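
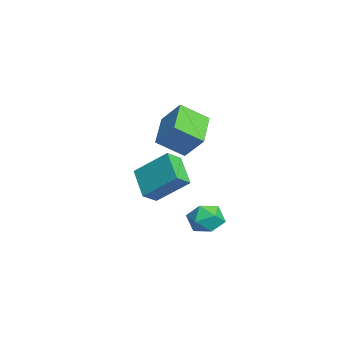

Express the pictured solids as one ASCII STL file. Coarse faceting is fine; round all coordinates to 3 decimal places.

solid 
facet normal -0.902 0.214 0.374
outer loop
vertex -2.829 2.116 3.003
vertex -2.891 3.478 2.073
vertex -3.499 1.301 1.853
endloop
endfacet
facet normal 0.037 -0.825 0.563
outer loop
vertex -1.649 0.862 1.087
vertex -2.829 2.116 3.003
vertex -3.499 1.301 1.853
endloop
endfacet
facet normal -0.902 0.214 0.374
outer loop
vertex -3.499 1.301 1.853
vertex -2.891 3.478 2.073
vertex -3.561 2.663 0.923
endloop
endfacet
facet normal -0.429 -0.523 -0.737
outer loop
vertex -3.561 2.663 0.923
vertex -1.649 0.862 1.087
vertex -3.499 1.301 1.853
endloop
endfacet
facet normal 0.429 0.523 0.737
outer loop
vertex -2.829 2.116 3.003
vertex -1.041 3.039 1.307
vertex -2.891 3.478 2.073
endloop
endfacet
facet normal 0.037 -0.825 0.563
outer loop
vertex -0.979 1.677 2.237
vertex -2.829 2.116 3.003
vertex -1.649 0.862 1.087
endloop
endfacet
facet normal 0.429 0.523 0.737
outer loop
vertex -0.979 1.677 2.237
vertex -1.041 3.039 1.307
vertex -2.829 2.116 3.003
endloop
endfacet
facet normal -0.037 0.825 -0.563
outer loop
vertex -2.891 3.478 2.073
vertex -1.041 3.039 1.307
vertex -3.561 2.663 0.923
endloop
endfacet
facet normal -0.429 -0.523 -0.737
outer loop
vertex -1.711 2.224 0.157
vertex -1.649 0.862 1.087
vertex -3.561 2.663 0.923
endloop
endfacet
facet normal -0.037 0.825 -0.563
outer loop
vertex -3.561 2.663 0.923
vertex -1.041 3.039 1.307
vertex -1.711 2.224 0.157
endloop
endfacet
facet normal 0.902 -0.214 -0.374
outer loop
vertex -1.711 2.224 0.157
vertex -0.979 1.677 2.237
vertex -1.649 0.862 1.087
endloop
endfacet
facet normal 0.902 -0.214 -0.374
outer loop
vertex -1.041 3.039 1.307
vertex -0.979 1.677 2.237
vertex -1.711 2.224 0.157
endloop
endfacet
facet normal -0.998 0.016 -0.064
outer loop
vertex 2.547 3.227 -1.828
vertex 2.553 2.357 -2.143
vertex 2.497 2.52 -1.233
endloop
endfacet
facet normal -0.769 0.442 0.461
outer loop
vertex 2.547 3.227 -1.828
vertex 2.497 2.52 -1.233
vertex 3.032 3.25 -1.041
endloop
endfacet
facet normal -0.330 0.927 0.177
outer loop
vertex 2.547 3.227 -1.828
vertex 3.032 3.25 -1.041
vertex 3.418 3.538 -1.831
endloop
endfacet
facet normal -0.288 0.801 -0.524
outer loop
vertex 2.547 3.227 -1.828
vertex 3.418 3.538 -1.831
vertex 3.122 2.986 -2.512
endloop
endfacet
facet normal -0.700 0.239 -0.673
outer loop
vertex 2.547 3.227 -1.828
vertex 3.122 2.986 -2.512
vertex 2.553 2.357 -2.143
endloop
endfacet
facet normal -0.392 0.046 0.919
outer loop
vertex 3.032 3.25 -1.041
vertex 2.497 2.52 -1.233
vertex 3.338 2.394 -0.868
endloop
endfacet
facet normal -0.762 -0.644 0.069
outer loop
vertex 2.497 2.52 -1.233
vertex 2.553 2.357 -2.143
vertex 3.042 1.842 -1.549
endloop
endfacet
facet normal -0.279 -0.285 -0.917
outer loop
vertex 2.553 2.357 -2.143
vertex 3.122 2.986 -2.512
vertex 3.428 2.13 -2.339
endloop
endfacet
facet normal 0.387 0.627 -0.676
outer loop
vertex 3.122 2.986 -2.512
vertex 3.418 3.538 -1.831
vertex 3.963 2.86 -2.147
endloop
endfacet
facet normal 0.318 0.830 0.458
outer loop
vertex 3.418 3.538 -1.831
vertex 3.032 3.25 -1.041
vertex 3.907 3.023 -1.237
endloop
endfacet
facet normal 0.288 -0.801 0.524
outer loop
vertex 3.913 2.153 -1.552
vertex 3.338 2.394 -0.868
vertex 3.042 1.842 -1.549
endloop
endfacet
facet normal 0.330 -0.927 -0.177
outer loop
vertex 3.913 2.153 -1.552
vertex 3.042 1.842 -1.549
vertex 3.428 2.13 -2.339
endloop
endfacet
facet normal 0.769 -0.442 -0.461
outer loop
vertex 3.913 2.153 -1.552
vertex 3.428 2.13 -2.339
vertex 3.963 2.86 -2.147
endloop
endfacet
facet normal 0.998 -0.016 0.064
outer loop
vertex 3.913 2.153 -1.552
vertex 3.963 2.86 -2.147
vertex 3.907 3.023 -1.237
endloop
endfacet
facet normal 0.700 -0.239 0.673
outer loop
vertex 3.913 2.153 -1.552
vertex 3.907 3.023 -1.237
vertex 3.338 2.394 -0.868
endloop
endfacet
facet normal -0.387 -0.627 0.676
outer loop
vertex 3.042 1.842 -1.549
vertex 3.338 2.394 -0.868
vertex 2.497 2.52 -1.233
endloop
endfacet
facet normal -0.318 -0.830 -0.458
outer loop
vertex 3.428 2.13 -2.339
vertex 3.042 1.842 -1.549
vertex 2.553 2.357 -2.143
endloop
endfacet
facet normal 0.392 -0.046 -0.919
outer loop
vertex 3.963 2.86 -2.147
vertex 3.428 2.13 -2.339
vertex 3.122 2.986 -2.512
endloop
endfacet
facet normal 0.762 0.644 -0.069
outer loop
vertex 3.907 3.023 -1.237
vertex 3.963 2.86 -2.147
vertex 3.418 3.538 -1.831
endloop
endfacet
facet normal 0.279 0.285 0.917
outer loop
vertex 3.338 2.394 -0.868
vertex 3.907 3.023 -1.237
vertex 3.032 3.25 -1.041
endloop
endfacet
facet normal -0.501 0.674 -0.542
outer loop
vertex 0.002 1.889 0.712
vertex 1.444 2.185 -0.252
vertex -0.565 0.422 -0.588
endloop
endfacet
facet normal -0.819 -0.169 0.548
outer loop
vertex -0.084 -0.225 -0.068
vertex 0.002 1.889 0.712
vertex -0.565 0.422 -0.588
endloop
endfacet
facet normal -0.501 0.675 -0.542
outer loop
vertex -0.565 0.422 -0.588
vertex 1.444 2.185 -0.252
vertex 0.877 0.719 -1.552
endloop
endfacet
facet normal -0.278 -0.719 -0.637
outer loop
vertex 0.877 0.719 -1.552
vertex -0.084 -0.225 -0.068
vertex -0.565 0.422 -0.588
endloop
endfacet
facet normal 0.278 0.719 0.637
outer loop
vertex 0.002 1.889 0.712
vertex 1.925 1.538 0.268
vertex 1.444 2.185 -0.252
endloop
endfacet
facet normal -0.819 -0.169 0.548
outer loop
vertex 0.483 1.241 1.232
vertex 0.002 1.889 0.712
vertex -0.084 -0.225 -0.068
endloop
endfacet
facet normal 0.278 0.718 0.638
outer loop
vertex 0.483 1.241 1.232
vertex 1.925 1.538 0.268
vertex 0.002 1.889 0.712
endloop
endfacet
facet normal 0.819 0.169 -0.548
outer loop
vertex 1.444 2.185 -0.252
vertex 1.925 1.538 0.268
vertex 0.877 0.719 -1.552
endloop
endfacet
facet normal -0.279 -0.718 -0.637
outer loop
vertex 1.358 0.071 -1.032
vertex -0.084 -0.225 -0.068
vertex 0.877 0.719 -1.552
endloop
endfacet
facet normal 0.819 0.169 -0.548
outer loop
vertex 0.877 0.719 -1.552
vertex 1.925 1.538 0.268
vertex 1.358 0.071 -1.032
endloop
endfacet
facet normal 0.501 -0.675 0.542
outer loop
vertex 1.358 0.071 -1.032
vertex 0.483 1.241 1.232
vertex -0.084 -0.225 -0.068
endloop
endfacet
facet normal 0.501 -0.674 0.542
outer loop
vertex 1.925 1.538 0.268
vertex 0.483 1.241 1.232
vertex 1.358 0.071 -1.032
endloop
endfacet

endsolid


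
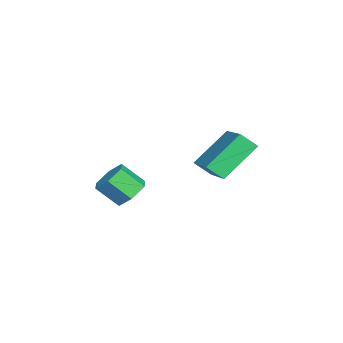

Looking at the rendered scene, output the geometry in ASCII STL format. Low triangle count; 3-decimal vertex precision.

solid 
facet normal -0.501 0.557 0.663
outer loop
vertex -4.911 2.088 3.065
vertex -3.033 2.83 3.862
vertex -4.929 2.717 2.523
endloop
endfacet
facet normal -0.865 -0.341 -0.367
outer loop
vertex -3.987 1.67 1.278
vertex -4.911 2.088 3.065
vertex -4.929 2.717 2.523
endloop
endfacet
facet normal -0.501 0.556 0.663
outer loop
vertex -4.929 2.717 2.523
vertex -3.033 2.83 3.862
vertex -3.052 3.459 3.32
endloop
endfacet
facet normal -0.022 0.757 -0.653
outer loop
vertex -3.052 3.459 3.32
vertex -3.987 1.67 1.278
vertex -4.929 2.717 2.523
endloop
endfacet
facet normal 0.022 -0.757 0.653
outer loop
vertex -4.911 2.088 3.065
vertex -2.091 1.783 2.617
vertex -3.033 2.83 3.862
endloop
endfacet
facet normal -0.865 -0.342 -0.367
outer loop
vertex -3.968 1.041 1.82
vertex -4.911 2.088 3.065
vertex -3.987 1.67 1.278
endloop
endfacet
facet normal 0.022 -0.757 0.653
outer loop
vertex -3.968 1.041 1.82
vertex -2.091 1.783 2.617
vertex -4.911 2.088 3.065
endloop
endfacet
facet normal 0.865 0.342 0.367
outer loop
vertex -3.033 2.83 3.862
vertex -2.091 1.783 2.617
vertex -3.052 3.459 3.32
endloop
endfacet
facet normal -0.022 0.757 -0.653
outer loop
vertex -2.109 2.412 2.075
vertex -3.987 1.67 1.278
vertex -3.052 3.459 3.32
endloop
endfacet
facet normal 0.865 0.342 0.368
outer loop
vertex -3.052 3.459 3.32
vertex -2.091 1.783 2.617
vertex -2.109 2.412 2.075
endloop
endfacet
facet normal 0.501 -0.556 -0.663
outer loop
vertex -2.109 2.412 2.075
vertex -3.968 1.041 1.82
vertex -3.987 1.67 1.278
endloop
endfacet
facet normal 0.501 -0.557 -0.663
outer loop
vertex -2.091 1.783 2.617
vertex -3.968 1.041 1.82
vertex -2.109 2.412 2.075
endloop
endfacet
facet normal -0.013 0.720 -0.694
outer loop
vertex -3.089 -1.506 -0.154
vertex -3.608 -1.135 0.241
vertex -2.879 -1.004 0.363
endloop
endfacet
facet normal 0.960 -0.185 -0.211
outer loop
vertex -3.089 -1.506 -0.154
vertex -2.879 -1.004 0.363
vertex -3.073 -2.356 0.665
endloop
endfacet
facet normal 0.960 -0.185 -0.209
outer loop
vertex -3.073 -2.356 0.665
vertex -2.879 -1.004 0.363
vertex -2.864 -1.854 1.182
endloop
endfacet
facet normal 0.012 -0.720 0.694
outer loop
vertex -3.073 -2.356 0.665
vertex -2.864 -1.854 1.182
vertex -3.592 -1.985 1.059
endloop
endfacet
facet normal -0.013 0.720 -0.694
outer loop
vertex -2.879 -1.004 0.363
vertex -3.608 -1.135 0.241
vertex -3.399 -0.633 0.758
endloop
endfacet
facet normal 0.721 0.487 0.492
outer loop
vertex -2.879 -1.004 0.363
vertex -3.399 -0.633 0.758
vertex -2.864 -1.854 1.182
endloop
endfacet
facet normal 0.722 0.487 0.492
outer loop
vertex -2.864 -1.854 1.182
vertex -3.399 -0.633 0.758
vertex -3.383 -1.483 1.576
endloop
endfacet
facet normal 0.012 -0.720 0.694
outer loop
vertex -2.864 -1.854 1.182
vertex -3.383 -1.483 1.576
vertex -3.592 -1.985 1.059
endloop
endfacet
facet normal -0.012 0.720 -0.694
outer loop
vertex -3.399 -0.633 0.758
vertex -3.608 -1.135 0.241
vertex -4.127 -0.764 0.635
endloop
endfacet
facet normal -0.239 0.671 0.702
outer loop
vertex -3.399 -0.633 0.758
vertex -4.127 -0.764 0.635
vertex -3.383 -1.483 1.576
endloop
endfacet
facet normal -0.238 0.672 0.702
outer loop
vertex -3.383 -1.483 1.576
vertex -4.127 -0.764 0.635
vertex -4.111 -1.614 1.454
endloop
endfacet
facet normal 0.013 -0.720 0.694
outer loop
vertex -3.383 -1.483 1.576
vertex -4.111 -1.614 1.454
vertex -3.592 -1.985 1.059
endloop
endfacet
facet normal -0.012 0.720 -0.694
outer loop
vertex -4.127 -0.764 0.635
vertex -3.608 -1.135 0.241
vertex -4.336 -1.266 0.118
endloop
endfacet
facet normal -0.960 0.184 0.210
outer loop
vertex -4.127 -0.764 0.635
vertex -4.336 -1.266 0.118
vertex -4.111 -1.614 1.454
endloop
endfacet
facet normal -0.960 0.185 0.210
outer loop
vertex -4.111 -1.614 1.454
vertex -4.336 -1.266 0.118
vertex -4.321 -2.116 0.937
endloop
endfacet
facet normal 0.013 -0.720 0.694
outer loop
vertex -4.111 -1.614 1.454
vertex -4.321 -2.116 0.937
vertex -3.592 -1.985 1.059
endloop
endfacet
facet normal -0.012 0.720 -0.694
outer loop
vertex -4.336 -1.266 0.118
vertex -3.608 -1.135 0.241
vertex -3.817 -1.637 -0.276
endloop
endfacet
facet normal -0.722 -0.487 -0.492
outer loop
vertex -4.336 -1.266 0.118
vertex -3.817 -1.637 -0.276
vertex -4.321 -2.116 0.937
endloop
endfacet
facet normal -0.721 -0.487 -0.492
outer loop
vertex -4.321 -2.116 0.937
vertex -3.817 -1.637 -0.276
vertex -3.801 -2.487 0.542
endloop
endfacet
facet normal 0.013 -0.720 0.694
outer loop
vertex -4.321 -2.116 0.937
vertex -3.801 -2.487 0.542
vertex -3.592 -1.985 1.059
endloop
endfacet
facet normal -0.013 0.720 -0.694
outer loop
vertex -3.817 -1.637 -0.276
vertex -3.608 -1.135 0.241
vertex -3.089 -1.506 -0.154
endloop
endfacet
facet normal 0.238 -0.671 -0.702
outer loop
vertex -3.817 -1.637 -0.276
vertex -3.089 -1.506 -0.154
vertex -3.801 -2.487 0.542
endloop
endfacet
facet normal 0.239 -0.671 -0.701
outer loop
vertex -3.801 -2.487 0.542
vertex -3.089 -1.506 -0.154
vertex -3.073 -2.356 0.665
endloop
endfacet
facet normal 0.012 -0.720 0.694
outer loop
vertex -3.801 -2.487 0.542
vertex -3.073 -2.356 0.665
vertex -3.592 -1.985 1.059
endloop
endfacet

endsolid


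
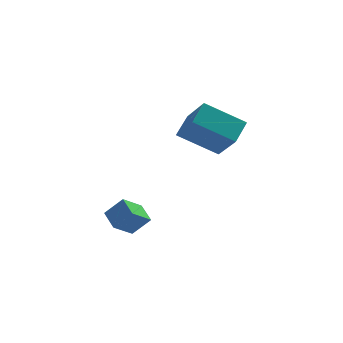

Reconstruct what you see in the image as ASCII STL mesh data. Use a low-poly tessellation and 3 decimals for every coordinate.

solid 
facet normal -0.688 0.003 -0.726
outer loop
vertex -3.315 -4.631 -2.05
vertex -3.826 -3.774 -1.562
vertex -2.619 -3.842 -2.707
endloop
endfacet
facet normal 0.460 -0.772 -0.440
outer loop
vertex -1.814 -3.846 -1.858
vertex -3.315 -4.631 -2.05
vertex -2.619 -3.842 -2.707
endloop
endfacet
facet normal -0.688 0.003 -0.726
outer loop
vertex -2.619 -3.842 -2.707
vertex -3.826 -3.774 -1.562
vertex -3.13 -2.985 -2.219
endloop
endfacet
facet normal 0.561 0.636 -0.529
outer loop
vertex -3.13 -2.985 -2.219
vertex -1.814 -3.846 -1.858
vertex -2.619 -3.842 -2.707
endloop
endfacet
facet normal -0.561 -0.636 0.529
outer loop
vertex -3.315 -4.631 -2.05
vertex -3.021 -3.778 -0.713
vertex -3.826 -3.774 -1.562
endloop
endfacet
facet normal 0.460 -0.772 -0.440
outer loop
vertex -2.51 -4.635 -1.201
vertex -3.315 -4.631 -2.05
vertex -1.814 -3.846 -1.858
endloop
endfacet
facet normal -0.561 -0.636 0.529
outer loop
vertex -2.51 -4.635 -1.201
vertex -3.021 -3.778 -0.713
vertex -3.315 -4.631 -2.05
endloop
endfacet
facet normal -0.460 0.772 0.440
outer loop
vertex -3.826 -3.774 -1.562
vertex -3.021 -3.778 -0.713
vertex -3.13 -2.985 -2.219
endloop
endfacet
facet normal 0.561 0.636 -0.529
outer loop
vertex -2.325 -2.989 -1.37
vertex -1.814 -3.846 -1.858
vertex -3.13 -2.985 -2.219
endloop
endfacet
facet normal -0.460 0.772 0.440
outer loop
vertex -3.13 -2.985 -2.219
vertex -3.021 -3.778 -0.713
vertex -2.325 -2.989 -1.37
endloop
endfacet
facet normal 0.688 -0.003 0.726
outer loop
vertex -2.325 -2.989 -1.37
vertex -2.51 -4.635 -1.201
vertex -1.814 -3.846 -1.858
endloop
endfacet
facet normal 0.688 -0.003 0.726
outer loop
vertex -3.021 -3.778 -0.713
vertex -2.51 -4.635 -1.201
vertex -2.325 -2.989 -1.37
endloop
endfacet
facet normal -0.441 0.640 -0.629
outer loop
vertex -0.941 -1.978 2.511
vertex -0.547 -0.93 3.3
vertex 0.887 -1.821 1.389
endloop
endfacet
facet normal -0.288 -0.765 -0.576
outer loop
vertex 1.707 -3.01 2.56
vertex -0.941 -1.978 2.511
vertex 0.887 -1.821 1.389
endloop
endfacet
facet normal -0.442 0.639 -0.629
outer loop
vertex 0.887 -1.821 1.389
vertex -0.547 -0.93 3.3
vertex 1.281 -0.772 2.178
endloop
endfacet
facet normal 0.850 0.073 -0.521
outer loop
vertex 1.281 -0.772 2.178
vertex 1.707 -3.01 2.56
vertex 0.887 -1.821 1.389
endloop
endfacet
facet normal -0.850 -0.073 0.521
outer loop
vertex -0.941 -1.978 2.511
vertex 0.273 -2.119 4.471
vertex -0.547 -0.93 3.3
endloop
endfacet
facet normal -0.288 -0.765 -0.576
outer loop
vertex -0.121 -3.168 3.682
vertex -0.941 -1.978 2.511
vertex 1.707 -3.01 2.56
endloop
endfacet
facet normal -0.850 -0.073 0.521
outer loop
vertex -0.121 -3.168 3.682
vertex 0.273 -2.119 4.471
vertex -0.941 -1.978 2.511
endloop
endfacet
facet normal 0.287 0.765 0.576
outer loop
vertex -0.547 -0.93 3.3
vertex 0.273 -2.119 4.471
vertex 1.281 -0.772 2.178
endloop
endfacet
facet normal 0.850 0.073 -0.521
outer loop
vertex 2.101 -1.962 3.349
vertex 1.707 -3.01 2.56
vertex 1.281 -0.772 2.178
endloop
endfacet
facet normal 0.288 0.765 0.576
outer loop
vertex 1.281 -0.772 2.178
vertex 0.273 -2.119 4.471
vertex 2.101 -1.962 3.349
endloop
endfacet
facet normal 0.441 -0.640 0.629
outer loop
vertex 2.101 -1.962 3.349
vertex -0.121 -3.168 3.682
vertex 1.707 -3.01 2.56
endloop
endfacet
facet normal 0.441 -0.639 0.630
outer loop
vertex 0.273 -2.119 4.471
vertex -0.121 -3.168 3.682
vertex 2.101 -1.962 3.349
endloop
endfacet

endsolid


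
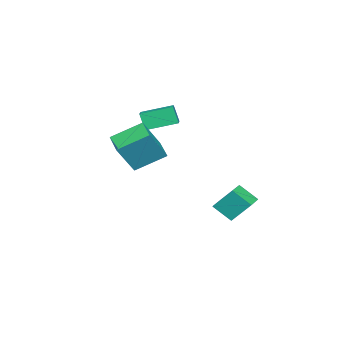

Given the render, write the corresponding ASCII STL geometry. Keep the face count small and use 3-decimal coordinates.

solid 
facet normal -0.880 -0.411 -0.237
outer loop
vertex -4.446 -2.475 1.097
vertex -5.269 -0.977 1.558
vertex -4.341 -2.095 0.049
endloop
endfacet
facet normal 0.465 -0.846 -0.260
outer loop
vertex -2.731 -1.343 0.482
vertex -4.446 -2.475 1.097
vertex -4.341 -2.095 0.049
endloop
endfacet
facet normal -0.880 -0.412 -0.236
outer loop
vertex -4.341 -2.095 0.049
vertex -5.269 -0.977 1.558
vertex -5.165 -0.598 0.509
endloop
endfacet
facet normal 0.093 0.339 -0.936
outer loop
vertex -5.165 -0.598 0.509
vertex -2.731 -1.343 0.482
vertex -4.341 -2.095 0.049
endloop
endfacet
facet normal -0.093 -0.339 0.936
outer loop
vertex -4.446 -2.475 1.097
vertex -3.659 -0.225 1.991
vertex -5.269 -0.977 1.558
endloop
endfacet
facet normal 0.465 -0.846 -0.260
outer loop
vertex -2.835 -1.722 1.531
vertex -4.446 -2.475 1.097
vertex -2.731 -1.343 0.482
endloop
endfacet
facet normal -0.094 -0.339 0.936
outer loop
vertex -2.835 -1.722 1.531
vertex -3.659 -0.225 1.991
vertex -4.446 -2.475 1.097
endloop
endfacet
facet normal -0.465 0.846 0.260
outer loop
vertex -5.269 -0.977 1.558
vertex -3.659 -0.225 1.991
vertex -5.165 -0.598 0.509
endloop
endfacet
facet normal 0.094 0.339 -0.936
outer loop
vertex -3.554 0.155 0.943
vertex -2.731 -1.343 0.482
vertex -5.165 -0.598 0.509
endloop
endfacet
facet normal -0.465 0.846 0.260
outer loop
vertex -5.165 -0.598 0.509
vertex -3.659 -0.225 1.991
vertex -3.554 0.155 0.943
endloop
endfacet
facet normal 0.881 0.411 0.236
outer loop
vertex -3.554 0.155 0.943
vertex -2.835 -1.722 1.531
vertex -2.731 -1.343 0.482
endloop
endfacet
facet normal 0.880 0.411 0.237
outer loop
vertex -3.659 -0.225 1.991
vertex -2.835 -1.722 1.531
vertex -3.554 0.155 0.943
endloop
endfacet
facet normal -0.506 0.243 -0.828
outer loop
vertex 0.177 0.957 0.799
vertex 1.245 1.876 0.416
vertex 1.014 -0.394 -0.109
endloop
endfacet
facet normal -0.732 -0.629 0.262
outer loop
vertex 1.975 -0.856 1.464
vertex 0.177 0.957 0.799
vertex 1.014 -0.394 -0.109
endloop
endfacet
facet normal -0.506 0.243 -0.828
outer loop
vertex 1.014 -0.394 -0.109
vertex 1.245 1.876 0.416
vertex 2.082 0.525 -0.492
endloop
endfacet
facet normal 0.457 -0.738 -0.496
outer loop
vertex 2.082 0.525 -0.492
vertex 1.975 -0.856 1.464
vertex 1.014 -0.394 -0.109
endloop
endfacet
facet normal -0.457 0.738 0.496
outer loop
vertex 0.177 0.957 0.799
vertex 2.206 1.414 1.989
vertex 1.245 1.876 0.416
endloop
endfacet
facet normal -0.732 -0.629 0.262
outer loop
vertex 1.138 0.495 2.372
vertex 0.177 0.957 0.799
vertex 1.975 -0.856 1.464
endloop
endfacet
facet normal -0.457 0.738 0.496
outer loop
vertex 1.138 0.495 2.372
vertex 2.206 1.414 1.989
vertex 0.177 0.957 0.799
endloop
endfacet
facet normal 0.732 0.629 -0.262
outer loop
vertex 1.245 1.876 0.416
vertex 2.206 1.414 1.989
vertex 2.082 0.525 -0.492
endloop
endfacet
facet normal 0.457 -0.738 -0.496
outer loop
vertex 3.043 0.063 1.081
vertex 1.975 -0.856 1.464
vertex 2.082 0.525 -0.492
endloop
endfacet
facet normal 0.732 0.629 -0.262
outer loop
vertex 2.082 0.525 -0.492
vertex 2.206 1.414 1.989
vertex 3.043 0.063 1.081
endloop
endfacet
facet normal 0.506 -0.243 0.828
outer loop
vertex 3.043 0.063 1.081
vertex 1.138 0.495 2.372
vertex 1.975 -0.856 1.464
endloop
endfacet
facet normal 0.506 -0.243 0.828
outer loop
vertex 2.206 1.414 1.989
vertex 1.138 0.495 2.372
vertex 3.043 0.063 1.081
endloop
endfacet
facet normal -0.993 -0.117 -0.019
outer loop
vertex -2.99 2.721 -3.882
vertex -3.132 3.732 -2.689
vertex -3.09 3.711 -4.733
endloop
endfacet
facet normal 0.090 -0.644 -0.760
outer loop
vertex -1.928 3.848 -4.711
vertex -2.99 2.721 -3.882
vertex -3.09 3.711 -4.733
endloop
endfacet
facet normal -0.993 -0.117 -0.019
outer loop
vertex -3.09 3.711 -4.733
vertex -3.132 3.732 -2.689
vertex -3.232 4.722 -3.541
endloop
endfacet
facet normal -0.077 0.756 -0.650
outer loop
vertex -3.232 4.722 -3.541
vertex -1.928 3.848 -4.711
vertex -3.09 3.711 -4.733
endloop
endfacet
facet normal 0.077 -0.756 0.650
outer loop
vertex -2.99 2.721 -3.882
vertex -1.97 3.869 -2.667
vertex -3.132 3.732 -2.689
endloop
endfacet
facet normal 0.091 -0.644 -0.759
outer loop
vertex -1.828 2.858 -3.859
vertex -2.99 2.721 -3.882
vertex -1.928 3.848 -4.711
endloop
endfacet
facet normal 0.076 -0.756 0.650
outer loop
vertex -1.828 2.858 -3.859
vertex -1.97 3.869 -2.667
vertex -2.99 2.721 -3.882
endloop
endfacet
facet normal -0.090 0.644 0.759
outer loop
vertex -3.132 3.732 -2.689
vertex -1.97 3.869 -2.667
vertex -3.232 4.722 -3.541
endloop
endfacet
facet normal -0.076 0.756 -0.650
outer loop
vertex -2.07 4.859 -3.518
vertex -1.928 3.848 -4.711
vertex -3.232 4.722 -3.541
endloop
endfacet
facet normal -0.091 0.644 0.760
outer loop
vertex -3.232 4.722 -3.541
vertex -1.97 3.869 -2.667
vertex -2.07 4.859 -3.518
endloop
endfacet
facet normal 0.993 0.117 0.019
outer loop
vertex -2.07 4.859 -3.518
vertex -1.828 2.858 -3.859
vertex -1.928 3.848 -4.711
endloop
endfacet
facet normal 0.993 0.117 0.019
outer loop
vertex -1.97 3.869 -2.667
vertex -1.828 2.858 -3.859
vertex -2.07 4.859 -3.518
endloop
endfacet

endsolid


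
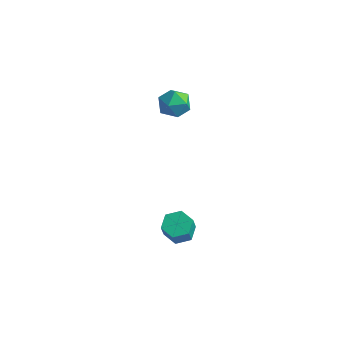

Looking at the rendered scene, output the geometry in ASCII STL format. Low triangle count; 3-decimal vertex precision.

solid 
facet normal -0.742 0.629 -0.231
outer loop
vertex -1.964 1.023 2.784
vertex -2.526 0.37 2.811
vertex -2.36 0.827 3.524
endloop
endfacet
facet normal -0.228 0.965 0.134
outer loop
vertex -1.964 1.023 2.784
vertex -2.36 0.827 3.524
vertex -1.521 1.025 3.524
endloop
endfacet
facet normal 0.382 0.895 -0.231
outer loop
vertex -1.964 1.023 2.784
vertex -1.521 1.025 3.524
vertex -1.169 0.691 2.811
endloop
endfacet
facet normal 0.244 0.517 -0.820
outer loop
vertex -1.964 1.023 2.784
vertex -1.169 0.691 2.811
vertex -1.79 0.286 2.371
endloop
endfacet
facet normal -0.450 0.353 -0.820
outer loop
vertex -1.964 1.023 2.784
vertex -1.79 0.286 2.371
vertex -2.526 0.37 2.811
endloop
endfacet
facet normal -0.149 0.633 0.760
outer loop
vertex -1.521 1.025 3.524
vertex -2.36 0.827 3.524
vertex -1.81 0.374 4.009
endloop
endfacet
facet normal -0.981 0.090 0.171
outer loop
vertex -2.36 0.827 3.524
vertex -2.526 0.37 2.811
vertex -2.431 -0.031 3.569
endloop
endfacet
facet normal -0.509 -0.357 -0.783
outer loop
vertex -2.526 0.37 2.811
vertex -1.79 0.286 2.371
vertex -2.079 -0.365 2.856
endloop
endfacet
facet normal 0.615 -0.092 -0.783
outer loop
vertex -1.79 0.286 2.371
vertex -1.169 0.691 2.811
vertex -1.24 -0.167 2.856
endloop
endfacet
facet normal 0.837 0.520 0.170
outer loop
vertex -1.169 0.691 2.811
vertex -1.521 1.025 3.524
vertex -1.074 0.29 3.569
endloop
endfacet
facet normal -0.244 -0.517 0.820
outer loop
vertex -1.636 -0.363 3.596
vertex -1.81 0.374 4.009
vertex -2.431 -0.031 3.569
endloop
endfacet
facet normal -0.382 -0.895 0.231
outer loop
vertex -1.636 -0.363 3.596
vertex -2.431 -0.031 3.569
vertex -2.079 -0.365 2.856
endloop
endfacet
facet normal 0.228 -0.965 -0.134
outer loop
vertex -1.636 -0.363 3.596
vertex -2.079 -0.365 2.856
vertex -1.24 -0.167 2.856
endloop
endfacet
facet normal 0.742 -0.629 0.231
outer loop
vertex -1.636 -0.363 3.596
vertex -1.24 -0.167 2.856
vertex -1.074 0.29 3.569
endloop
endfacet
facet normal 0.450 -0.353 0.820
outer loop
vertex -1.636 -0.363 3.596
vertex -1.074 0.29 3.569
vertex -1.81 0.374 4.009
endloop
endfacet
facet normal -0.615 0.092 0.783
outer loop
vertex -2.431 -0.031 3.569
vertex -1.81 0.374 4.009
vertex -2.36 0.827 3.524
endloop
endfacet
facet normal -0.837 -0.520 -0.170
outer loop
vertex -2.079 -0.365 2.856
vertex -2.431 -0.031 3.569
vertex -2.526 0.37 2.811
endloop
endfacet
facet normal 0.149 -0.633 -0.760
outer loop
vertex -1.24 -0.167 2.856
vertex -2.079 -0.365 2.856
vertex -1.79 0.286 2.371
endloop
endfacet
facet normal 0.981 -0.090 -0.171
outer loop
vertex -1.074 0.29 3.569
vertex -1.24 -0.167 2.856
vertex -1.169 0.691 2.811
endloop
endfacet
facet normal 0.509 0.357 0.783
outer loop
vertex -1.81 0.374 4.009
vertex -1.074 0.29 3.569
vertex -1.521 1.025 3.524
endloop
endfacet
facet normal -0.168 0.418 -0.893
outer loop
vertex 1.004 -2.203 -3.474
vertex 0.274 -2.101 -3.289
vertex 0.784 -1.561 -3.132
endloop
endfacet
facet normal 0.942 0.334 -0.021
outer loop
vertex 1.004 -2.203 -3.474
vertex 0.784 -1.561 -3.132
vertex 1.196 -2.68 -2.457
endloop
endfacet
facet normal 0.942 0.333 -0.022
outer loop
vertex 1.196 -2.68 -2.457
vertex 0.784 -1.561 -3.132
vertex 0.977 -2.038 -2.115
endloop
endfacet
facet normal 0.170 -0.418 0.893
outer loop
vertex 1.196 -2.68 -2.457
vertex 0.977 -2.038 -2.115
vertex 0.466 -2.579 -2.271
endloop
endfacet
facet normal -0.169 0.419 -0.892
outer loop
vertex 0.784 -1.561 -3.132
vertex 0.274 -2.101 -3.289
vertex 0.054 -1.459 -2.946
endloop
endfacet
facet normal 0.222 0.898 0.379
outer loop
vertex 0.784 -1.561 -3.132
vertex 0.054 -1.459 -2.946
vertex 0.977 -2.038 -2.115
endloop
endfacet
facet normal 0.221 0.898 0.380
outer loop
vertex 0.977 -2.038 -2.115
vertex 0.054 -1.459 -2.946
vertex 0.247 -1.937 -1.929
endloop
endfacet
facet normal 0.170 -0.418 0.893
outer loop
vertex 0.977 -2.038 -2.115
vertex 0.247 -1.937 -1.929
vertex 0.466 -2.579 -2.271
endloop
endfacet
facet normal -0.169 0.419 -0.892
outer loop
vertex 0.054 -1.459 -2.946
vertex 0.274 -2.101 -3.289
vertex -0.456 -2.0 -3.103
endloop
endfacet
facet normal -0.722 0.564 0.402
outer loop
vertex 0.054 -1.459 -2.946
vertex -0.456 -2.0 -3.103
vertex 0.247 -1.937 -1.929
endloop
endfacet
facet normal -0.721 0.565 0.401
outer loop
vertex 0.247 -1.937 -1.929
vertex -0.456 -2.0 -3.103
vertex -0.264 -2.477 -2.086
endloop
endfacet
facet normal 0.168 -0.418 0.893
outer loop
vertex 0.247 -1.937 -1.929
vertex -0.264 -2.477 -2.086
vertex 0.466 -2.579 -2.271
endloop
endfacet
facet normal -0.170 0.418 -0.893
outer loop
vertex -0.456 -2.0 -3.103
vertex 0.274 -2.101 -3.289
vertex -0.237 -2.642 -3.445
endloop
endfacet
facet normal -0.943 -0.333 0.022
outer loop
vertex -0.456 -2.0 -3.103
vertex -0.237 -2.642 -3.445
vertex -0.264 -2.477 -2.086
endloop
endfacet
facet normal -0.942 -0.335 0.022
outer loop
vertex -0.264 -2.477 -2.086
vertex -0.237 -2.642 -3.445
vertex -0.044 -3.119 -2.428
endloop
endfacet
facet normal 0.168 -0.418 0.893
outer loop
vertex -0.264 -2.477 -2.086
vertex -0.044 -3.119 -2.428
vertex 0.466 -2.579 -2.271
endloop
endfacet
facet normal -0.170 0.418 -0.893
outer loop
vertex -0.237 -2.642 -3.445
vertex 0.274 -2.101 -3.289
vertex 0.493 -2.743 -3.631
endloop
endfacet
facet normal -0.221 -0.898 -0.379
outer loop
vertex -0.237 -2.642 -3.445
vertex 0.493 -2.743 -3.631
vertex -0.044 -3.119 -2.428
endloop
endfacet
facet normal -0.222 -0.898 -0.380
outer loop
vertex -0.044 -3.119 -2.428
vertex 0.493 -2.743 -3.631
vertex 0.686 -3.221 -2.614
endloop
endfacet
facet normal 0.169 -0.419 0.892
outer loop
vertex -0.044 -3.119 -2.428
vertex 0.686 -3.221 -2.614
vertex 0.466 -2.579 -2.271
endloop
endfacet
facet normal -0.168 0.418 -0.893
outer loop
vertex 0.493 -2.743 -3.631
vertex 0.274 -2.101 -3.289
vertex 1.004 -2.203 -3.474
endloop
endfacet
facet normal 0.721 -0.565 -0.402
outer loop
vertex 0.493 -2.743 -3.631
vertex 1.004 -2.203 -3.474
vertex 0.686 -3.221 -2.614
endloop
endfacet
facet normal 0.722 -0.564 -0.401
outer loop
vertex 0.686 -3.221 -2.614
vertex 1.004 -2.203 -3.474
vertex 1.196 -2.68 -2.457
endloop
endfacet
facet normal 0.169 -0.419 0.892
outer loop
vertex 0.686 -3.221 -2.614
vertex 1.196 -2.68 -2.457
vertex 0.466 -2.579 -2.271
endloop
endfacet

endsolid


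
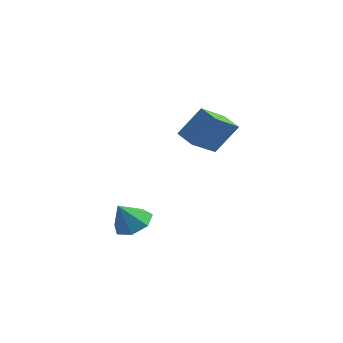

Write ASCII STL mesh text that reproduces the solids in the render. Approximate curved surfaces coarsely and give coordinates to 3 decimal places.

solid 
facet normal 0.207 0.489 -0.847
outer loop
vertex -1.074 -3.109 -2.095
vertex -2.126 -2.913 -2.239
vertex -1.396 -2.315 -1.715
endloop
endfacet
facet normal 0.671 -0.080 0.737
outer loop
vertex -1.074 -3.109 -2.095
vertex -1.396 -2.315 -1.715
vertex -2.454 -3.687 -0.901
endloop
endfacet
facet normal 0.206 0.490 -0.847
outer loop
vertex -1.396 -2.315 -1.715
vertex -2.126 -2.913 -2.239
vertex -2.268 -1.972 -1.729
endloop
endfacet
facet normal 0.150 0.417 0.897
outer loop
vertex -1.396 -2.315 -1.715
vertex -2.268 -1.972 -1.729
vertex -2.454 -3.687 -0.901
endloop
endfacet
facet normal 0.208 0.490 -0.847
outer loop
vertex -2.268 -1.972 -1.729
vertex -2.126 -2.913 -2.239
vertex -3.033 -2.337 -2.128
endloop
endfacet
facet normal -0.568 0.407 0.716
outer loop
vertex -2.268 -1.972 -1.729
vertex -3.033 -2.337 -2.128
vertex -2.454 -3.687 -0.901
endloop
endfacet
facet normal 0.207 0.489 -0.847
outer loop
vertex -3.033 -2.337 -2.128
vertex -2.126 -2.913 -2.239
vertex -3.116 -3.136 -2.61
endloop
endfacet
facet normal -0.938 -0.102 0.331
outer loop
vertex -3.033 -2.337 -2.128
vertex -3.116 -3.136 -2.61
vertex -2.454 -3.687 -0.901
endloop
endfacet
facet normal 0.207 0.489 -0.847
outer loop
vertex -3.116 -3.136 -2.61
vertex -2.126 -2.913 -2.239
vertex -2.453 -3.768 -2.813
endloop
endfacet
facet normal -0.685 -0.728 0.030
outer loop
vertex -3.116 -3.136 -2.61
vertex -2.453 -3.768 -2.813
vertex -2.454 -3.687 -0.901
endloop
endfacet
facet normal 0.207 0.490 -0.847
outer loop
vertex -2.453 -3.768 -2.813
vertex -2.126 -2.913 -2.239
vertex -1.545 -3.755 -2.584
endloop
endfacet
facet normal 0.004 -0.999 0.042
outer loop
vertex -2.453 -3.768 -2.813
vertex -1.545 -3.755 -2.584
vertex -2.454 -3.687 -0.901
endloop
endfacet
facet normal 0.207 0.490 -0.847
outer loop
vertex -1.545 -3.755 -2.584
vertex -2.126 -2.913 -2.239
vertex -1.074 -3.109 -2.095
endloop
endfacet
facet normal 0.606 -0.711 0.356
outer loop
vertex -1.545 -3.755 -2.584
vertex -1.074 -3.109 -2.095
vertex -2.454 -3.687 -0.901
endloop
endfacet
facet normal -0.387 -0.450 -0.805
outer loop
vertex -1.882 1.518 1.633
vertex -3.03 1.852 1.999
vertex -1.709 3.282 0.564
endloop
endfacet
facet normal 0.918 -0.268 -0.293
outer loop
vertex -0.91 4.208 2.221
vertex -1.882 1.518 1.633
vertex -1.709 3.282 0.564
endloop
endfacet
facet normal -0.387 -0.450 -0.805
outer loop
vertex -1.709 3.282 0.564
vertex -3.03 1.852 1.999
vertex -2.857 3.616 0.93
endloop
endfacet
facet normal 0.083 0.852 -0.516
outer loop
vertex -2.857 3.616 0.93
vertex -0.91 4.208 2.221
vertex -1.709 3.282 0.564
endloop
endfacet
facet normal -0.083 -0.852 0.516
outer loop
vertex -1.882 1.518 1.633
vertex -2.231 2.778 3.656
vertex -3.03 1.852 1.999
endloop
endfacet
facet normal 0.918 -0.268 -0.293
outer loop
vertex -1.083 2.444 3.29
vertex -1.882 1.518 1.633
vertex -0.91 4.208 2.221
endloop
endfacet
facet normal -0.083 -0.852 0.516
outer loop
vertex -1.083 2.444 3.29
vertex -2.231 2.778 3.656
vertex -1.882 1.518 1.633
endloop
endfacet
facet normal -0.918 0.268 0.293
outer loop
vertex -3.03 1.852 1.999
vertex -2.231 2.778 3.656
vertex -2.857 3.616 0.93
endloop
endfacet
facet normal 0.083 0.852 -0.516
outer loop
vertex -2.058 4.542 2.587
vertex -0.91 4.208 2.221
vertex -2.857 3.616 0.93
endloop
endfacet
facet normal -0.918 0.268 0.293
outer loop
vertex -2.857 3.616 0.93
vertex -2.231 2.778 3.656
vertex -2.058 4.542 2.587
endloop
endfacet
facet normal 0.387 0.450 0.805
outer loop
vertex -2.058 4.542 2.587
vertex -1.083 2.444 3.29
vertex -0.91 4.208 2.221
endloop
endfacet
facet normal 0.387 0.450 0.805
outer loop
vertex -2.231 2.778 3.656
vertex -1.083 2.444 3.29
vertex -2.058 4.542 2.587
endloop
endfacet

endsolid


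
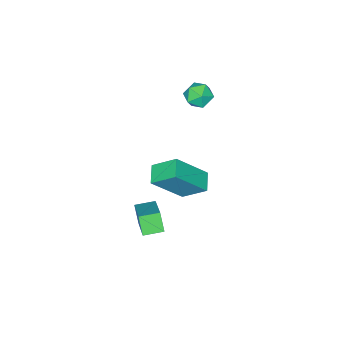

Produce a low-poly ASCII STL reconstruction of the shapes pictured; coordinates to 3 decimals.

solid 
facet normal -0.776 0.483 0.405
outer loop
vertex -1.736 -3.158 2.503
vertex -2.109 -3.701 2.436
vertex -1.76 -3.606 2.991
endloop
endfacet
facet normal -0.159 0.731 0.663
outer loop
vertex -1.736 -3.158 2.503
vertex -1.76 -3.606 2.991
vertex -1.182 -3.328 2.823
endloop
endfacet
facet normal 0.231 0.966 0.113
outer loop
vertex -1.736 -3.158 2.503
vertex -1.182 -3.328 2.823
vertex -1.175 -3.253 2.165
endloop
endfacet
facet normal -0.145 0.863 -0.483
outer loop
vertex -1.736 -3.158 2.503
vertex -1.175 -3.253 2.165
vertex -1.748 -3.483 1.926
endloop
endfacet
facet normal -0.768 0.565 -0.302
outer loop
vertex -1.736 -3.158 2.503
vertex -1.748 -3.483 1.926
vertex -2.109 -3.701 2.436
endloop
endfacet
facet normal 0.191 0.186 0.964
outer loop
vertex -1.182 -3.328 2.823
vertex -1.76 -3.606 2.991
vertex -1.212 -3.977 2.954
endloop
endfacet
facet normal -0.809 -0.217 0.546
outer loop
vertex -1.76 -3.606 2.991
vertex -2.109 -3.701 2.436
vertex -1.785 -4.207 2.715
endloop
endfacet
facet normal -0.796 -0.084 -0.599
outer loop
vertex -2.109 -3.701 2.436
vertex -1.748 -3.483 1.926
vertex -1.778 -4.132 2.057
endloop
endfacet
facet normal 0.211 0.401 -0.892
outer loop
vertex -1.748 -3.483 1.926
vertex -1.175 -3.253 2.165
vertex -1.2 -3.854 1.889
endloop
endfacet
facet normal 0.821 0.566 0.073
outer loop
vertex -1.175 -3.253 2.165
vertex -1.182 -3.328 2.823
vertex -0.851 -3.759 2.444
endloop
endfacet
facet normal 0.145 -0.863 0.483
outer loop
vertex -1.224 -4.302 2.377
vertex -1.212 -3.977 2.954
vertex -1.785 -4.207 2.715
endloop
endfacet
facet normal -0.231 -0.966 -0.113
outer loop
vertex -1.224 -4.302 2.377
vertex -1.785 -4.207 2.715
vertex -1.778 -4.132 2.057
endloop
endfacet
facet normal 0.159 -0.731 -0.663
outer loop
vertex -1.224 -4.302 2.377
vertex -1.778 -4.132 2.057
vertex -1.2 -3.854 1.889
endloop
endfacet
facet normal 0.776 -0.483 -0.405
outer loop
vertex -1.224 -4.302 2.377
vertex -1.2 -3.854 1.889
vertex -0.851 -3.759 2.444
endloop
endfacet
facet normal 0.768 -0.565 0.302
outer loop
vertex -1.224 -4.302 2.377
vertex -0.851 -3.759 2.444
vertex -1.212 -3.977 2.954
endloop
endfacet
facet normal -0.211 -0.401 0.892
outer loop
vertex -1.785 -4.207 2.715
vertex -1.212 -3.977 2.954
vertex -1.76 -3.606 2.991
endloop
endfacet
facet normal -0.821 -0.566 -0.073
outer loop
vertex -1.778 -4.132 2.057
vertex -1.785 -4.207 2.715
vertex -2.109 -3.701 2.436
endloop
endfacet
facet normal -0.191 -0.186 -0.964
outer loop
vertex -1.2 -3.854 1.889
vertex -1.778 -4.132 2.057
vertex -1.748 -3.483 1.926
endloop
endfacet
facet normal 0.809 0.217 -0.546
outer loop
vertex -0.851 -3.759 2.444
vertex -1.2 -3.854 1.889
vertex -1.175 -3.253 2.165
endloop
endfacet
facet normal 0.796 0.084 0.599
outer loop
vertex -1.212 -3.977 2.954
vertex -0.851 -3.759 2.444
vertex -1.182 -3.328 2.823
endloop
endfacet
facet normal -0.772 0.627 0.102
outer loop
vertex 2.449 -2.597 -0.549
vertex 3.45 -1.51 0.35
vertex 2.677 -2.196 -1.287
endloop
endfacet
facet normal -0.578 -0.628 -0.520
outer loop
vertex 3.31 -2.71 -1.37
vertex 2.449 -2.597 -0.549
vertex 2.677 -2.196 -1.287
endloop
endfacet
facet normal -0.772 0.627 0.102
outer loop
vertex 2.677 -2.196 -1.287
vertex 3.45 -1.51 0.35
vertex 3.678 -1.109 -0.387
endloop
endfacet
facet normal 0.263 0.460 -0.848
outer loop
vertex 3.678 -1.109 -0.387
vertex 3.31 -2.71 -1.37
vertex 2.677 -2.196 -1.287
endloop
endfacet
facet normal -0.262 -0.460 0.848
outer loop
vertex 2.449 -2.597 -0.549
vertex 4.083 -2.024 0.267
vertex 3.45 -1.51 0.35
endloop
endfacet
facet normal -0.579 -0.628 -0.521
outer loop
vertex 3.082 -3.111 -0.633
vertex 2.449 -2.597 -0.549
vertex 3.31 -2.71 -1.37
endloop
endfacet
facet normal -0.262 -0.461 0.848
outer loop
vertex 3.082 -3.111 -0.633
vertex 4.083 -2.024 0.267
vertex 2.449 -2.597 -0.549
endloop
endfacet
facet normal 0.578 0.628 0.521
outer loop
vertex 3.45 -1.51 0.35
vertex 4.083 -2.024 0.267
vertex 3.678 -1.109 -0.387
endloop
endfacet
facet normal 0.262 0.461 -0.848
outer loop
vertex 4.311 -1.623 -0.471
vertex 3.31 -2.71 -1.37
vertex 3.678 -1.109 -0.387
endloop
endfacet
facet normal 0.579 0.628 0.520
outer loop
vertex 3.678 -1.109 -0.387
vertex 4.083 -2.024 0.267
vertex 4.311 -1.623 -0.471
endloop
endfacet
facet normal 0.772 -0.627 -0.102
outer loop
vertex 4.311 -1.623 -0.471
vertex 3.082 -3.111 -0.633
vertex 3.31 -2.71 -1.37
endloop
endfacet
facet normal 0.772 -0.627 -0.102
outer loop
vertex 4.083 -2.024 0.267
vertex 3.082 -3.111 -0.633
vertex 4.311 -1.623 -0.471
endloop
endfacet
facet normal -0.590 0.342 -0.732
outer loop
vertex -0.454 -2.394 -0.972
vertex 0.203 -1.886 -1.264
vertex -0.068 -3.321 -1.716
endloop
endfacet
facet normal -0.747 -0.577 0.331
outer loop
vertex 1.057 -3.974 -0.316
vertex -0.454 -2.394 -0.972
vertex -0.068 -3.321 -1.716
endloop
endfacet
facet normal -0.588 0.342 -0.733
outer loop
vertex -0.068 -3.321 -1.716
vertex 0.203 -1.886 -1.264
vertex 0.59 -2.814 -2.007
endloop
endfacet
facet normal 0.309 -0.742 -0.595
outer loop
vertex 0.59 -2.814 -2.007
vertex 1.057 -3.974 -0.316
vertex -0.068 -3.321 -1.716
endloop
endfacet
facet normal -0.309 0.742 0.595
outer loop
vertex -0.454 -2.394 -0.972
vertex 1.328 -2.539 0.136
vertex 0.203 -1.886 -1.264
endloop
endfacet
facet normal -0.747 -0.577 0.331
outer loop
vertex 0.67 -3.046 0.427
vertex -0.454 -2.394 -0.972
vertex 1.057 -3.974 -0.316
endloop
endfacet
facet normal -0.309 0.742 0.594
outer loop
vertex 0.67 -3.046 0.427
vertex 1.328 -2.539 0.136
vertex -0.454 -2.394 -0.972
endloop
endfacet
facet normal 0.747 0.577 -0.331
outer loop
vertex 0.203 -1.886 -1.264
vertex 1.328 -2.539 0.136
vertex 0.59 -2.814 -2.007
endloop
endfacet
facet normal 0.310 -0.742 -0.595
outer loop
vertex 1.714 -3.466 -0.608
vertex 1.057 -3.974 -0.316
vertex 0.59 -2.814 -2.007
endloop
endfacet
facet normal 0.747 0.577 -0.331
outer loop
vertex 0.59 -2.814 -2.007
vertex 1.328 -2.539 0.136
vertex 1.714 -3.466 -0.608
endloop
endfacet
facet normal 0.589 -0.341 0.733
outer loop
vertex 1.714 -3.466 -0.608
vertex 0.67 -3.046 0.427
vertex 1.057 -3.974 -0.316
endloop
endfacet
facet normal 0.588 -0.343 0.732
outer loop
vertex 1.328 -2.539 0.136
vertex 0.67 -3.046 0.427
vertex 1.714 -3.466 -0.608
endloop
endfacet

endsolid


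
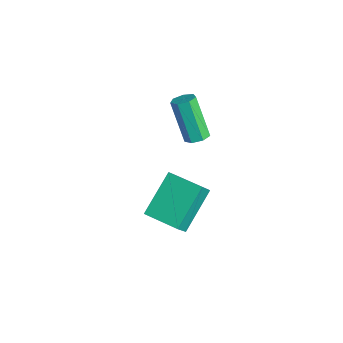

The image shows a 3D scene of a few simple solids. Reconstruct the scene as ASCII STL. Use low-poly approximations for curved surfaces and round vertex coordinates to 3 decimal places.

solid 
facet normal -0.849 -0.524 0.070
outer loop
vertex -2.682 -2.779 -0.457
vertex -3.1 -2.226 -1.388
vertex -1.893 -4.219 -1.667
endloop
endfacet
facet normal 0.360 -0.477 0.802
outer loop
vertex -0.62 -3.434 -1.772
vertex -2.682 -2.779 -0.457
vertex -1.893 -4.219 -1.667
endloop
endfacet
facet normal -0.849 -0.524 0.070
outer loop
vertex -1.893 -4.219 -1.667
vertex -3.1 -2.226 -1.388
vertex -2.311 -3.667 -2.598
endloop
endfacet
facet normal 0.387 -0.707 -0.593
outer loop
vertex -2.311 -3.667 -2.598
vertex -0.62 -3.434 -1.772
vertex -1.893 -4.219 -1.667
endloop
endfacet
facet normal -0.387 0.706 0.593
outer loop
vertex -2.682 -2.779 -0.457
vertex -1.827 -1.441 -1.493
vertex -3.1 -2.226 -1.388
endloop
endfacet
facet normal 0.360 -0.476 0.802
outer loop
vertex -1.409 -1.993 -0.562
vertex -2.682 -2.779 -0.457
vertex -0.62 -3.434 -1.772
endloop
endfacet
facet normal -0.387 0.706 0.593
outer loop
vertex -1.409 -1.993 -0.562
vertex -1.827 -1.441 -1.493
vertex -2.682 -2.779 -0.457
endloop
endfacet
facet normal -0.360 0.476 -0.802
outer loop
vertex -3.1 -2.226 -1.388
vertex -1.827 -1.441 -1.493
vertex -2.311 -3.667 -2.598
endloop
endfacet
facet normal 0.387 -0.706 -0.593
outer loop
vertex -1.038 -2.881 -2.703
vertex -0.62 -3.434 -1.772
vertex -2.311 -3.667 -2.598
endloop
endfacet
facet normal -0.360 0.476 -0.802
outer loop
vertex -2.311 -3.667 -2.598
vertex -1.827 -1.441 -1.493
vertex -1.038 -2.881 -2.703
endloop
endfacet
facet normal 0.849 0.524 -0.070
outer loop
vertex -1.038 -2.881 -2.703
vertex -1.409 -1.993 -0.562
vertex -0.62 -3.434 -1.772
endloop
endfacet
facet normal 0.849 0.524 -0.070
outer loop
vertex -1.827 -1.441 -1.493
vertex -1.409 -1.993 -0.562
vertex -1.038 -2.881 -2.703
endloop
endfacet
facet normal 0.489 0.068 -0.870
outer loop
vertex -1.824 -1.769 1.948
vertex -2.268 -1.776 1.698
vertex -2.009 -1.374 1.875
endloop
endfacet
facet normal 0.766 0.445 0.465
outer loop
vertex -1.824 -1.769 1.948
vertex -2.009 -1.374 1.875
vertex -2.748 -1.896 3.592
endloop
endfacet
facet normal 0.765 0.445 0.465
outer loop
vertex -2.748 -1.896 3.592
vertex -2.009 -1.374 1.875
vertex -2.933 -1.501 3.518
endloop
endfacet
facet normal -0.489 -0.066 0.870
outer loop
vertex -2.748 -1.896 3.592
vertex -2.933 -1.501 3.518
vertex -3.192 -1.904 3.342
endloop
endfacet
facet normal 0.489 0.068 -0.870
outer loop
vertex -2.009 -1.374 1.875
vertex -2.268 -1.776 1.698
vertex -2.39 -1.282 1.668
endloop
endfacet
facet normal 0.149 0.976 0.159
outer loop
vertex -2.009 -1.374 1.875
vertex -2.39 -1.282 1.668
vertex -2.933 -1.501 3.518
endloop
endfacet
facet normal 0.149 0.976 0.159
outer loop
vertex -2.933 -1.501 3.518
vertex -2.39 -1.282 1.668
vertex -3.314 -1.409 3.312
endloop
endfacet
facet normal -0.487 -0.067 0.871
outer loop
vertex -2.933 -1.501 3.518
vertex -3.314 -1.409 3.312
vertex -3.192 -1.904 3.342
endloop
endfacet
facet normal 0.489 0.068 -0.869
outer loop
vertex -2.39 -1.282 1.668
vertex -2.268 -1.776 1.698
vertex -2.678 -1.562 1.484
endloop
endfacet
facet normal -0.579 0.771 -0.266
outer loop
vertex -2.39 -1.282 1.668
vertex -2.678 -1.562 1.484
vertex -3.314 -1.409 3.312
endloop
endfacet
facet normal -0.581 0.769 -0.266
outer loop
vertex -3.314 -1.409 3.312
vertex -2.678 -1.562 1.484
vertex -3.602 -1.69 3.128
endloop
endfacet
facet normal -0.489 -0.068 0.869
outer loop
vertex -3.314 -1.409 3.312
vertex -3.602 -1.69 3.128
vertex -3.192 -1.904 3.342
endloop
endfacet
facet normal 0.489 0.067 -0.870
outer loop
vertex -2.678 -1.562 1.484
vertex -2.268 -1.776 1.698
vertex -2.658 -2.004 1.461
endloop
endfacet
facet normal -0.871 -0.014 -0.491
outer loop
vertex -2.678 -1.562 1.484
vertex -2.658 -2.004 1.461
vertex -3.602 -1.69 3.128
endloop
endfacet
facet normal -0.871 -0.014 -0.491
outer loop
vertex -3.602 -1.69 3.128
vertex -2.658 -2.004 1.461
vertex -3.582 -2.131 3.105
endloop
endfacet
facet normal -0.489 -0.068 0.870
outer loop
vertex -3.602 -1.69 3.128
vertex -3.582 -2.131 3.105
vertex -3.192 -1.904 3.342
endloop
endfacet
facet normal 0.489 0.067 -0.870
outer loop
vertex -2.658 -2.004 1.461
vertex -2.268 -1.776 1.698
vertex -2.344 -2.274 1.617
endloop
endfacet
facet normal -0.507 -0.789 -0.346
outer loop
vertex -2.658 -2.004 1.461
vertex -2.344 -2.274 1.617
vertex -3.582 -2.131 3.105
endloop
endfacet
facet normal -0.507 -0.789 -0.346
outer loop
vertex -3.582 -2.131 3.105
vertex -2.344 -2.274 1.617
vertex -3.268 -2.401 3.261
endloop
endfacet
facet normal -0.489 -0.067 0.869
outer loop
vertex -3.582 -2.131 3.105
vertex -3.268 -2.401 3.261
vertex -3.192 -1.904 3.342
endloop
endfacet
facet normal 0.490 0.067 -0.869
outer loop
vertex -2.344 -2.274 1.617
vertex -2.268 -1.776 1.698
vertex -1.973 -2.169 1.834
endloop
endfacet
facet normal 0.239 -0.969 0.060
outer loop
vertex -2.344 -2.274 1.617
vertex -1.973 -2.169 1.834
vertex -3.268 -2.401 3.261
endloop
endfacet
facet normal 0.238 -0.970 0.058
outer loop
vertex -3.268 -2.401 3.261
vertex -1.973 -2.169 1.834
vertex -2.897 -2.297 3.478
endloop
endfacet
facet normal -0.490 -0.067 0.869
outer loop
vertex -3.268 -2.401 3.261
vertex -2.897 -2.297 3.478
vertex -3.192 -1.904 3.342
endloop
endfacet
facet normal 0.489 0.066 -0.870
outer loop
vertex -1.973 -2.169 1.834
vertex -2.268 -1.776 1.698
vertex -1.824 -1.769 1.948
endloop
endfacet
facet normal 0.805 -0.419 0.420
outer loop
vertex -1.973 -2.169 1.834
vertex -1.824 -1.769 1.948
vertex -2.897 -2.297 3.478
endloop
endfacet
facet normal 0.805 -0.419 0.420
outer loop
vertex -2.897 -2.297 3.478
vertex -1.824 -1.769 1.948
vertex -2.748 -1.896 3.592
endloop
endfacet
facet normal -0.489 -0.066 0.870
outer loop
vertex -2.897 -2.297 3.478
vertex -2.748 -1.896 3.592
vertex -3.192 -1.904 3.342
endloop
endfacet

endsolid


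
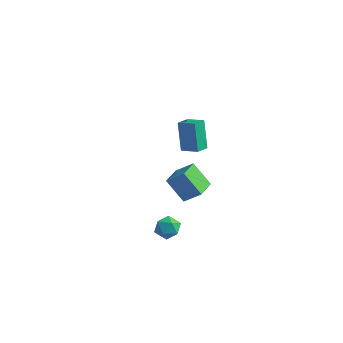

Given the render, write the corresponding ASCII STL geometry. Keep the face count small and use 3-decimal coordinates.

solid 
facet normal -0.960 -0.082 -0.267
outer loop
vertex 2.095 -1.495 4.059
vertex 2.081 -0.602 3.836
vertex 2.622 -1.926 2.296
endloop
endfacet
facet normal 0.015 -0.970 0.242
outer loop
vertex 3.659 -1.838 2.584
vertex 2.095 -1.495 4.059
vertex 2.622 -1.926 2.296
endloop
endfacet
facet normal -0.960 -0.082 -0.267
outer loop
vertex 2.622 -1.926 2.296
vertex 2.081 -0.602 3.836
vertex 2.608 -1.034 2.073
endloop
endfacet
facet normal 0.278 -0.229 -0.933
outer loop
vertex 2.608 -1.034 2.073
vertex 3.659 -1.838 2.584
vertex 2.622 -1.926 2.296
endloop
endfacet
facet normal -0.278 0.229 0.933
outer loop
vertex 2.095 -1.495 4.059
vertex 3.118 -0.514 4.124
vertex 2.081 -0.602 3.836
endloop
endfacet
facet normal 0.016 -0.970 0.242
outer loop
vertex 3.132 -1.406 4.347
vertex 2.095 -1.495 4.059
vertex 3.659 -1.838 2.584
endloop
endfacet
facet normal -0.279 0.229 0.933
outer loop
vertex 3.132 -1.406 4.347
vertex 3.118 -0.514 4.124
vertex 2.095 -1.495 4.059
endloop
endfacet
facet normal -0.015 0.970 -0.242
outer loop
vertex 2.081 -0.602 3.836
vertex 3.118 -0.514 4.124
vertex 2.608 -1.034 2.073
endloop
endfacet
facet normal 0.279 -0.229 -0.933
outer loop
vertex 3.645 -0.945 2.361
vertex 3.659 -1.838 2.584
vertex 2.608 -1.034 2.073
endloop
endfacet
facet normal -0.016 0.970 -0.242
outer loop
vertex 2.608 -1.034 2.073
vertex 3.118 -0.514 4.124
vertex 3.645 -0.945 2.361
endloop
endfacet
facet normal 0.960 0.082 0.267
outer loop
vertex 3.645 -0.945 2.361
vertex 3.132 -1.406 4.347
vertex 3.659 -1.838 2.584
endloop
endfacet
facet normal 0.960 0.082 0.267
outer loop
vertex 3.118 -0.514 4.124
vertex 3.132 -1.406 4.347
vertex 3.645 -0.945 2.361
endloop
endfacet
facet normal -0.632 -0.076 0.771
outer loop
vertex 0.499 1.287 -2.46
vertex 0.108 2.756 -2.635
vertex -0.474 0.929 -3.293
endloop
endfacet
facet normal 0.255 -0.960 0.115
outer loop
vertex 0.652 1.064 -4.665
vertex 0.499 1.287 -2.46
vertex -0.474 0.929 -3.293
endloop
endfacet
facet normal -0.633 -0.076 0.771
outer loop
vertex -0.474 0.929 -3.293
vertex 0.108 2.756 -2.635
vertex -0.865 2.397 -3.469
endloop
endfacet
facet normal -0.731 -0.270 -0.627
outer loop
vertex -0.865 2.397 -3.469
vertex 0.652 1.064 -4.665
vertex -0.474 0.929 -3.293
endloop
endfacet
facet normal 0.731 0.269 0.627
outer loop
vertex 0.499 1.287 -2.46
vertex 1.234 2.891 -4.007
vertex 0.108 2.756 -2.635
endloop
endfacet
facet normal 0.256 -0.960 0.115
outer loop
vertex 1.625 1.423 -3.831
vertex 0.499 1.287 -2.46
vertex 0.652 1.064 -4.665
endloop
endfacet
facet normal 0.731 0.270 0.627
outer loop
vertex 1.625 1.423 -3.831
vertex 1.234 2.891 -4.007
vertex 0.499 1.287 -2.46
endloop
endfacet
facet normal -0.255 0.960 -0.115
outer loop
vertex 0.108 2.756 -2.635
vertex 1.234 2.891 -4.007
vertex -0.865 2.397 -3.469
endloop
endfacet
facet normal -0.731 -0.269 -0.627
outer loop
vertex 0.261 2.533 -4.84
vertex 0.652 1.064 -4.665
vertex -0.865 2.397 -3.469
endloop
endfacet
facet normal -0.255 0.960 -0.114
outer loop
vertex -0.865 2.397 -3.469
vertex 1.234 2.891 -4.007
vertex 0.261 2.533 -4.84
endloop
endfacet
facet normal 0.632 0.077 -0.771
outer loop
vertex 0.261 2.533 -4.84
vertex 1.625 1.423 -3.831
vertex 0.652 1.064 -4.665
endloop
endfacet
facet normal 0.632 0.076 -0.771
outer loop
vertex 1.234 2.891 -4.007
vertex 1.625 1.423 -3.831
vertex 0.261 2.533 -4.84
endloop
endfacet
facet normal -0.654 0.684 0.324
outer loop
vertex 2.778 -2.964 -2.891
vertex 2.256 -3.554 -2.699
vertex 2.796 -3.297 -2.153
endloop
endfacet
facet normal 0.018 0.912 0.411
outer loop
vertex 2.778 -2.964 -2.891
vertex 2.796 -3.297 -2.153
vertex 3.488 -3.135 -2.542
endloop
endfacet
facet normal 0.333 0.915 -0.229
outer loop
vertex 2.778 -2.964 -2.891
vertex 3.488 -3.135 -2.542
vertex 3.375 -3.291 -3.328
endloop
endfacet
facet normal -0.143 0.689 -0.711
outer loop
vertex 2.778 -2.964 -2.891
vertex 3.375 -3.291 -3.328
vertex 2.614 -3.55 -3.426
endloop
endfacet
facet normal -0.753 0.546 -0.368
outer loop
vertex 2.778 -2.964 -2.891
vertex 2.614 -3.55 -3.426
vertex 2.256 -3.554 -2.699
endloop
endfacet
facet normal 0.359 0.441 0.823
outer loop
vertex 3.488 -3.135 -2.542
vertex 2.796 -3.297 -2.153
vertex 3.406 -3.83 -2.134
endloop
endfacet
facet normal -0.726 0.070 0.685
outer loop
vertex 2.796 -3.297 -2.153
vertex 2.256 -3.554 -2.699
vertex 2.645 -4.089 -2.232
endloop
endfacet
facet normal -0.886 -0.152 -0.437
outer loop
vertex 2.256 -3.554 -2.699
vertex 2.614 -3.55 -3.426
vertex 2.532 -4.245 -3.018
endloop
endfacet
facet normal 0.101 0.080 -0.992
outer loop
vertex 2.614 -3.55 -3.426
vertex 3.375 -3.291 -3.328
vertex 3.224 -4.083 -3.407
endloop
endfacet
facet normal 0.869 0.446 -0.213
outer loop
vertex 3.375 -3.291 -3.328
vertex 3.488 -3.135 -2.542
vertex 3.764 -3.826 -2.861
endloop
endfacet
facet normal 0.143 -0.689 0.711
outer loop
vertex 3.242 -4.416 -2.669
vertex 3.406 -3.83 -2.134
vertex 2.645 -4.089 -2.232
endloop
endfacet
facet normal -0.333 -0.915 0.229
outer loop
vertex 3.242 -4.416 -2.669
vertex 2.645 -4.089 -2.232
vertex 2.532 -4.245 -3.018
endloop
endfacet
facet normal -0.018 -0.912 -0.411
outer loop
vertex 3.242 -4.416 -2.669
vertex 2.532 -4.245 -3.018
vertex 3.224 -4.083 -3.407
endloop
endfacet
facet normal 0.654 -0.684 -0.324
outer loop
vertex 3.242 -4.416 -2.669
vertex 3.224 -4.083 -3.407
vertex 3.764 -3.826 -2.861
endloop
endfacet
facet normal 0.753 -0.546 0.368
outer loop
vertex 3.242 -4.416 -2.669
vertex 3.764 -3.826 -2.861
vertex 3.406 -3.83 -2.134
endloop
endfacet
facet normal -0.101 -0.080 0.992
outer loop
vertex 2.645 -4.089 -2.232
vertex 3.406 -3.83 -2.134
vertex 2.796 -3.297 -2.153
endloop
endfacet
facet normal -0.869 -0.446 0.213
outer loop
vertex 2.532 -4.245 -3.018
vertex 2.645 -4.089 -2.232
vertex 2.256 -3.554 -2.699
endloop
endfacet
facet normal -0.359 -0.441 -0.823
outer loop
vertex 3.224 -4.083 -3.407
vertex 2.532 -4.245 -3.018
vertex 2.614 -3.55 -3.426
endloop
endfacet
facet normal 0.726 -0.070 -0.685
outer loop
vertex 3.764 -3.826 -2.861
vertex 3.224 -4.083 -3.407
vertex 3.375 -3.291 -3.328
endloop
endfacet
facet normal 0.886 0.152 0.437
outer loop
vertex 3.406 -3.83 -2.134
vertex 3.764 -3.826 -2.861
vertex 3.488 -3.135 -2.542
endloop
endfacet

endsolid


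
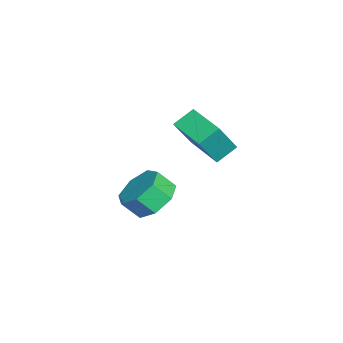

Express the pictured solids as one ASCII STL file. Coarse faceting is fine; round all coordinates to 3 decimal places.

solid 
facet normal -0.774 -0.624 0.104
outer loop
vertex 2.899 -0.48 3.437
vertex 2.231 0.119 2.065
vertex 3.379 -1.164 2.905
endloop
endfacet
facet normal 0.407 -0.365 0.837
outer loop
vertex 4.649 -0.139 2.735
vertex 2.899 -0.48 3.437
vertex 3.379 -1.164 2.905
endloop
endfacet
facet normal -0.774 -0.625 0.104
outer loop
vertex 3.379 -1.164 2.905
vertex 2.231 0.119 2.065
vertex 2.711 -0.564 1.533
endloop
endfacet
facet normal 0.485 -0.690 -0.538
outer loop
vertex 2.711 -0.564 1.533
vertex 4.649 -0.139 2.735
vertex 3.379 -1.164 2.905
endloop
endfacet
facet normal -0.485 0.690 0.537
outer loop
vertex 2.899 -0.48 3.437
vertex 3.501 1.144 1.895
vertex 2.231 0.119 2.065
endloop
endfacet
facet normal 0.407 -0.366 0.837
outer loop
vertex 4.169 0.544 3.267
vertex 2.899 -0.48 3.437
vertex 4.649 -0.139 2.735
endloop
endfacet
facet normal -0.484 0.690 0.538
outer loop
vertex 4.169 0.544 3.267
vertex 3.501 1.144 1.895
vertex 2.899 -0.48 3.437
endloop
endfacet
facet normal -0.407 0.366 -0.837
outer loop
vertex 2.231 0.119 2.065
vertex 3.501 1.144 1.895
vertex 2.711 -0.564 1.533
endloop
endfacet
facet normal 0.485 -0.690 -0.537
outer loop
vertex 3.981 0.46 1.363
vertex 4.649 -0.139 2.735
vertex 2.711 -0.564 1.533
endloop
endfacet
facet normal -0.407 0.366 -0.837
outer loop
vertex 2.711 -0.564 1.533
vertex 3.501 1.144 1.895
vertex 3.981 0.46 1.363
endloop
endfacet
facet normal 0.774 0.625 -0.104
outer loop
vertex 3.981 0.46 1.363
vertex 4.169 0.544 3.267
vertex 4.649 -0.139 2.735
endloop
endfacet
facet normal 0.774 0.624 -0.104
outer loop
vertex 3.501 1.144 1.895
vertex 4.169 0.544 3.267
vertex 3.981 0.46 1.363
endloop
endfacet
facet normal -0.032 0.674 -0.738
outer loop
vertex 3.341 -1.831 -2.008
vertex 2.323 -1.893 -2.02
vertex 2.916 -1.267 -1.474
endloop
endfacet
facet normal 0.877 0.374 0.302
outer loop
vertex 3.341 -1.831 -2.008
vertex 2.916 -1.267 -1.474
vertex 3.375 -2.525 -1.248
endloop
endfacet
facet normal 0.876 0.374 0.304
outer loop
vertex 3.375 -2.525 -1.248
vertex 2.916 -1.267 -1.474
vertex 2.949 -1.962 -0.714
endloop
endfacet
facet normal 0.032 -0.675 0.737
outer loop
vertex 3.375 -2.525 -1.248
vertex 2.949 -1.962 -0.714
vertex 2.357 -2.587 -1.26
endloop
endfacet
facet normal -0.033 0.674 -0.738
outer loop
vertex 2.916 -1.267 -1.474
vertex 2.323 -1.893 -2.02
vertex 2.044 -1.175 -1.351
endloop
endfacet
facet normal 0.170 0.731 0.661
outer loop
vertex 2.916 -1.267 -1.474
vertex 2.044 -1.175 -1.351
vertex 2.949 -1.962 -0.714
endloop
endfacet
facet normal 0.170 0.731 0.661
outer loop
vertex 2.949 -1.962 -0.714
vertex 2.044 -1.175 -1.351
vertex 2.077 -1.869 -0.592
endloop
endfacet
facet normal 0.031 -0.674 0.738
outer loop
vertex 2.949 -1.962 -0.714
vertex 2.077 -1.869 -0.592
vertex 2.357 -2.587 -1.26
endloop
endfacet
facet normal -0.032 0.675 -0.737
outer loop
vertex 2.044 -1.175 -1.351
vertex 2.323 -1.893 -2.02
vertex 1.383 -1.623 -1.732
endloop
endfacet
facet normal -0.664 0.537 0.520
outer loop
vertex 2.044 -1.175 -1.351
vertex 1.383 -1.623 -1.732
vertex 2.077 -1.869 -0.592
endloop
endfacet
facet normal -0.664 0.537 0.520
outer loop
vertex 2.077 -1.869 -0.592
vertex 1.383 -1.623 -1.732
vertex 1.416 -2.318 -0.972
endloop
endfacet
facet normal 0.033 -0.674 0.738
outer loop
vertex 2.077 -1.869 -0.592
vertex 1.416 -2.318 -0.972
vertex 2.357 -2.587 -1.26
endloop
endfacet
facet normal -0.032 0.675 -0.737
outer loop
vertex 1.383 -1.623 -1.732
vertex 2.323 -1.893 -2.02
vertex 1.43 -2.274 -2.33
endloop
endfacet
facet normal -0.998 -0.061 -0.012
outer loop
vertex 1.383 -1.623 -1.732
vertex 1.43 -2.274 -2.33
vertex 1.416 -2.318 -0.972
endloop
endfacet
facet normal -0.998 -0.061 -0.012
outer loop
vertex 1.416 -2.318 -0.972
vertex 1.43 -2.274 -2.33
vertex 1.463 -2.969 -1.57
endloop
endfacet
facet normal 0.033 -0.675 0.737
outer loop
vertex 1.416 -2.318 -0.972
vertex 1.463 -2.969 -1.57
vertex 2.357 -2.587 -1.26
endloop
endfacet
facet normal -0.032 0.675 -0.737
outer loop
vertex 1.43 -2.274 -2.33
vertex 2.323 -1.893 -2.02
vertex 2.15 -2.638 -2.694
endloop
endfacet
facet normal -0.581 -0.613 -0.536
outer loop
vertex 1.43 -2.274 -2.33
vertex 2.15 -2.638 -2.694
vertex 1.463 -2.969 -1.57
endloop
endfacet
facet normal -0.581 -0.613 -0.536
outer loop
vertex 1.463 -2.969 -1.57
vertex 2.15 -2.638 -2.694
vertex 2.183 -3.333 -1.934
endloop
endfacet
facet normal 0.032 -0.674 0.738
outer loop
vertex 1.463 -2.969 -1.57
vertex 2.183 -3.333 -1.934
vertex 2.357 -2.587 -1.26
endloop
endfacet
facet normal -0.032 0.675 -0.737
outer loop
vertex 2.15 -2.638 -2.694
vertex 2.323 -1.893 -2.02
vertex 3.0 -2.441 -2.551
endloop
endfacet
facet normal 0.273 -0.704 -0.656
outer loop
vertex 2.15 -2.638 -2.694
vertex 3.0 -2.441 -2.551
vertex 2.183 -3.333 -1.934
endloop
endfacet
facet normal 0.274 -0.704 -0.655
outer loop
vertex 2.183 -3.333 -1.934
vertex 3.0 -2.441 -2.551
vertex 3.034 -3.135 -1.791
endloop
endfacet
facet normal 0.033 -0.674 0.738
outer loop
vertex 2.183 -3.333 -1.934
vertex 3.034 -3.135 -1.791
vertex 2.357 -2.587 -1.26
endloop
endfacet
facet normal -0.032 0.675 -0.737
outer loop
vertex 3.0 -2.441 -2.551
vertex 2.323 -1.893 -2.02
vertex 3.341 -1.831 -2.008
endloop
endfacet
facet normal 0.922 -0.264 -0.282
outer loop
vertex 3.0 -2.441 -2.551
vertex 3.341 -1.831 -2.008
vertex 3.034 -3.135 -1.791
endloop
endfacet
facet normal 0.922 -0.264 -0.282
outer loop
vertex 3.034 -3.135 -1.791
vertex 3.341 -1.831 -2.008
vertex 3.375 -2.525 -1.248
endloop
endfacet
facet normal 0.032 -0.675 0.737
outer loop
vertex 3.034 -3.135 -1.791
vertex 3.375 -2.525 -1.248
vertex 2.357 -2.587 -1.26
endloop
endfacet

endsolid


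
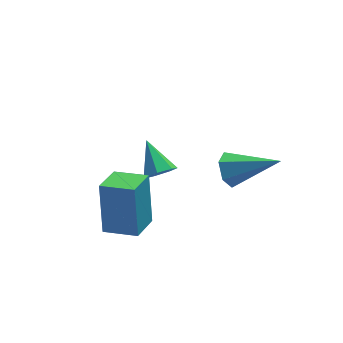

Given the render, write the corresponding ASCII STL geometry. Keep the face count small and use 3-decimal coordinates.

solid 
facet normal -0.822 0.357 -0.444
outer loop
vertex 1.574 -1.714 -0.734
vertex 1.285 -1.757 -0.233
vertex 1.568 -1.268 -0.364
endloop
endfacet
facet normal 0.784 0.402 -0.472
outer loop
vertex 1.574 -1.714 -0.734
vertex 1.568 -1.268 -0.364
vertex 2.635 -2.343 0.493
endloop
endfacet
facet normal -0.823 0.358 -0.441
outer loop
vertex 1.568 -1.268 -0.364
vertex 1.285 -1.757 -0.233
vertex 1.28 -1.311 0.138
endloop
endfacet
facet normal 0.505 0.786 0.357
outer loop
vertex 1.568 -1.268 -0.364
vertex 1.28 -1.311 0.138
vertex 2.635 -2.343 0.493
endloop
endfacet
facet normal -0.823 0.358 -0.441
outer loop
vertex 1.28 -1.311 0.138
vertex 1.285 -1.757 -0.233
vertex 0.997 -1.801 0.269
endloop
endfacet
facet normal -0.039 0.279 0.960
outer loop
vertex 1.28 -1.311 0.138
vertex 0.997 -1.801 0.269
vertex 2.635 -2.343 0.493
endloop
endfacet
facet normal -0.824 0.356 -0.441
outer loop
vertex 0.997 -1.801 0.269
vertex 1.285 -1.757 -0.233
vertex 1.003 -2.247 -0.102
endloop
endfacet
facet normal -0.302 -0.612 0.731
outer loop
vertex 0.997 -1.801 0.269
vertex 1.003 -2.247 -0.102
vertex 2.635 -2.343 0.493
endloop
endfacet
facet normal -0.823 0.356 -0.442
outer loop
vertex 1.003 -2.247 -0.102
vertex 1.285 -1.757 -0.233
vertex 1.291 -2.203 -0.603
endloop
endfacet
facet normal -0.022 -0.995 -0.100
outer loop
vertex 1.003 -2.247 -0.102
vertex 1.291 -2.203 -0.603
vertex 2.635 -2.343 0.493
endloop
endfacet
facet normal -0.822 0.357 -0.444
outer loop
vertex 1.291 -2.203 -0.603
vertex 1.285 -1.757 -0.233
vertex 1.574 -1.714 -0.734
endloop
endfacet
facet normal 0.520 -0.489 -0.700
outer loop
vertex 1.291 -2.203 -0.603
vertex 1.574 -1.714 -0.734
vertex 2.635 -2.343 0.493
endloop
endfacet
facet normal -0.547 -0.770 0.327
outer loop
vertex -1.265 -1.146 -1.245
vertex -2.177 -0.581 -1.441
vertex -1.319 -1.778 -2.822
endloop
endfacet
facet normal 0.836 -0.518 0.179
outer loop
vertex -0.723 -0.939 -3.179
vertex -1.265 -1.146 -1.245
vertex -1.319 -1.778 -2.822
endloop
endfacet
facet normal -0.547 -0.770 0.328
outer loop
vertex -1.319 -1.778 -2.822
vertex -2.177 -0.581 -1.441
vertex -2.231 -1.214 -3.018
endloop
endfacet
facet normal -0.031 -0.373 -0.927
outer loop
vertex -2.231 -1.214 -3.018
vertex -0.723 -0.939 -3.179
vertex -1.319 -1.778 -2.822
endloop
endfacet
facet normal 0.031 0.372 0.928
outer loop
vertex -1.265 -1.146 -1.245
vertex -1.581 0.258 -1.798
vertex -2.177 -0.581 -1.441
endloop
endfacet
facet normal 0.837 -0.518 0.179
outer loop
vertex -0.669 -0.306 -1.602
vertex -1.265 -1.146 -1.245
vertex -0.723 -0.939 -3.179
endloop
endfacet
facet normal 0.031 0.372 0.928
outer loop
vertex -0.669 -0.306 -1.602
vertex -1.581 0.258 -1.798
vertex -1.265 -1.146 -1.245
endloop
endfacet
facet normal -0.836 0.518 -0.179
outer loop
vertex -2.177 -0.581 -1.441
vertex -1.581 0.258 -1.798
vertex -2.231 -1.214 -3.018
endloop
endfacet
facet normal -0.031 -0.372 -0.928
outer loop
vertex -1.635 -0.374 -3.375
vertex -0.723 -0.939 -3.179
vertex -2.231 -1.214 -3.018
endloop
endfacet
facet normal -0.837 0.518 -0.179
outer loop
vertex -2.231 -1.214 -3.018
vertex -1.581 0.258 -1.798
vertex -1.635 -0.374 -3.375
endloop
endfacet
facet normal 0.547 0.770 -0.328
outer loop
vertex -1.635 -0.374 -3.375
vertex -0.669 -0.306 -1.602
vertex -0.723 -0.939 -3.179
endloop
endfacet
facet normal 0.547 0.770 -0.328
outer loop
vertex -1.581 0.258 -1.798
vertex -0.669 -0.306 -1.602
vertex -1.635 -0.374 -3.375
endloop
endfacet
facet normal 0.162 -0.801 -0.577
outer loop
vertex 0.571 1.4 -3.404
vertex 0.019 1.347 -3.485
vertex 0.389 1.639 -3.787
endloop
endfacet
facet normal 0.784 0.620 0.015
outer loop
vertex 0.571 1.4 -3.404
vertex 0.389 1.639 -3.787
vertex -0.179 2.333 -2.775
endloop
endfacet
facet normal 0.161 -0.801 -0.577
outer loop
vertex 0.389 1.639 -3.787
vertex 0.019 1.347 -3.485
vertex -0.071 1.658 -3.942
endloop
endfacet
facet normal 0.196 0.857 -0.477
outer loop
vertex 0.389 1.639 -3.787
vertex -0.071 1.658 -3.942
vertex -0.179 2.333 -2.775
endloop
endfacet
facet normal 0.160 -0.801 -0.577
outer loop
vertex -0.071 1.658 -3.942
vertex 0.019 1.347 -3.485
vertex -0.463 1.443 -3.752
endloop
endfacet
facet normal -0.587 0.676 -0.445
outer loop
vertex -0.071 1.658 -3.942
vertex -0.463 1.443 -3.752
vertex -0.179 2.333 -2.775
endloop
endfacet
facet normal 0.160 -0.802 -0.576
outer loop
vertex -0.463 1.443 -3.752
vertex 0.019 1.347 -3.485
vertex -0.493 1.156 -3.361
endloop
endfacet
facet normal -0.972 0.217 0.085
outer loop
vertex -0.463 1.443 -3.752
vertex -0.493 1.156 -3.361
vertex -0.179 2.333 -2.775
endloop
endfacet
facet normal 0.160 -0.802 -0.576
outer loop
vertex -0.493 1.156 -3.361
vertex 0.019 1.347 -3.485
vertex -0.137 1.013 -3.063
endloop
endfacet
facet normal -0.673 -0.178 0.718
outer loop
vertex -0.493 1.156 -3.361
vertex -0.137 1.013 -3.063
vertex -0.179 2.333 -2.775
endloop
endfacet
facet normal 0.161 -0.802 -0.575
outer loop
vertex -0.137 1.013 -3.063
vertex 0.019 1.347 -3.485
vertex 0.337 1.122 -3.082
endloop
endfacet
facet normal 0.087 -0.210 0.974
outer loop
vertex -0.137 1.013 -3.063
vertex 0.337 1.122 -3.082
vertex -0.179 2.333 -2.775
endloop
endfacet
facet normal 0.161 -0.802 -0.575
outer loop
vertex 0.337 1.122 -3.082
vertex 0.019 1.347 -3.485
vertex 0.571 1.4 -3.404
endloop
endfacet
facet normal 0.736 0.146 0.661
outer loop
vertex 0.337 1.122 -3.082
vertex 0.571 1.4 -3.404
vertex -0.179 2.333 -2.775
endloop
endfacet

endsolid


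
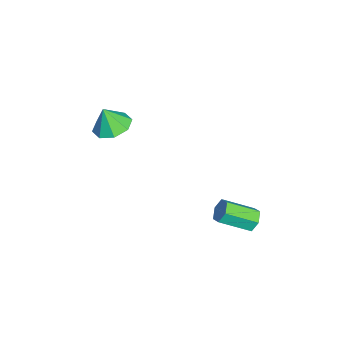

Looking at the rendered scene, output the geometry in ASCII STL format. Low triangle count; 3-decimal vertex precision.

solid 
facet normal -0.063 0.867 -0.494
outer loop
vertex 3.114 2.533 -1.098
vertex 2.591 2.603 -0.909
vertex 3.025 2.802 -0.615
endloop
endfacet
facet normal 0.985 0.133 0.107
outer loop
vertex 3.114 2.533 -1.098
vertex 3.025 2.802 -0.615
vertex 3.211 1.207 -0.341
endloop
endfacet
facet normal 0.985 0.133 0.107
outer loop
vertex 3.211 1.207 -0.341
vertex 3.025 2.802 -0.615
vertex 3.122 1.476 0.142
endloop
endfacet
facet normal 0.064 -0.867 0.495
outer loop
vertex 3.211 1.207 -0.341
vertex 3.122 1.476 0.142
vertex 2.689 1.277 -0.151
endloop
endfacet
facet normal -0.063 0.867 -0.494
outer loop
vertex 3.025 2.802 -0.615
vertex 2.591 2.603 -0.909
vertex 2.502 2.872 -0.426
endloop
endfacet
facet normal 0.354 0.483 0.801
outer loop
vertex 3.025 2.802 -0.615
vertex 2.502 2.872 -0.426
vertex 3.122 1.476 0.142
endloop
endfacet
facet normal 0.355 0.483 0.800
outer loop
vertex 3.122 1.476 0.142
vertex 2.502 2.872 -0.426
vertex 2.6 1.546 0.331
endloop
endfacet
facet normal 0.063 -0.866 0.495
outer loop
vertex 3.122 1.476 0.142
vertex 2.6 1.546 0.331
vertex 2.689 1.277 -0.151
endloop
endfacet
facet normal -0.064 0.867 -0.495
outer loop
vertex 2.502 2.872 -0.426
vertex 2.591 2.603 -0.909
vertex 2.069 2.673 -0.719
endloop
endfacet
facet normal -0.630 0.349 0.694
outer loop
vertex 2.502 2.872 -0.426
vertex 2.069 2.673 -0.719
vertex 2.6 1.546 0.331
endloop
endfacet
facet normal -0.629 0.350 0.694
outer loop
vertex 2.6 1.546 0.331
vertex 2.069 2.673 -0.719
vertex 2.166 1.347 0.038
endloop
endfacet
facet normal 0.063 -0.866 0.495
outer loop
vertex 2.6 1.546 0.331
vertex 2.166 1.347 0.038
vertex 2.689 1.277 -0.151
endloop
endfacet
facet normal -0.064 0.867 -0.495
outer loop
vertex 2.069 2.673 -0.719
vertex 2.591 2.603 -0.909
vertex 2.158 2.404 -1.202
endloop
endfacet
facet normal -0.985 -0.133 -0.107
outer loop
vertex 2.069 2.673 -0.719
vertex 2.158 2.404 -1.202
vertex 2.166 1.347 0.038
endloop
endfacet
facet normal -0.985 -0.133 -0.107
outer loop
vertex 2.166 1.347 0.038
vertex 2.158 2.404 -1.202
vertex 2.255 1.078 -0.445
endloop
endfacet
facet normal 0.063 -0.867 0.494
outer loop
vertex 2.166 1.347 0.038
vertex 2.255 1.078 -0.445
vertex 2.689 1.277 -0.151
endloop
endfacet
facet normal -0.063 0.866 -0.495
outer loop
vertex 2.158 2.404 -1.202
vertex 2.591 2.603 -0.909
vertex 2.68 2.334 -1.391
endloop
endfacet
facet normal -0.355 -0.483 -0.801
outer loop
vertex 2.158 2.404 -1.202
vertex 2.68 2.334 -1.391
vertex 2.255 1.078 -0.445
endloop
endfacet
facet normal -0.354 -0.483 -0.801
outer loop
vertex 2.255 1.078 -0.445
vertex 2.68 2.334 -1.391
vertex 2.778 1.008 -0.634
endloop
endfacet
facet normal 0.063 -0.867 0.494
outer loop
vertex 2.255 1.078 -0.445
vertex 2.778 1.008 -0.634
vertex 2.689 1.277 -0.151
endloop
endfacet
facet normal -0.063 0.866 -0.495
outer loop
vertex 2.68 2.334 -1.391
vertex 2.591 2.603 -0.909
vertex 3.114 2.533 -1.098
endloop
endfacet
facet normal 0.629 -0.350 -0.694
outer loop
vertex 2.68 2.334 -1.391
vertex 3.114 2.533 -1.098
vertex 2.778 1.008 -0.634
endloop
endfacet
facet normal 0.630 -0.350 -0.693
outer loop
vertex 2.778 1.008 -0.634
vertex 3.114 2.533 -1.098
vertex 3.211 1.207 -0.341
endloop
endfacet
facet normal 0.064 -0.867 0.495
outer loop
vertex 2.778 1.008 -0.634
vertex 3.211 1.207 -0.341
vertex 2.689 1.277 -0.151
endloop
endfacet
facet normal 0.058 0.320 -0.946
outer loop
vertex 1.161 -2.886 3.164
vertex 0.323 -2.996 3.075
vertex 0.822 -2.354 3.323
endloop
endfacet
facet normal 0.656 0.200 0.728
outer loop
vertex 1.161 -2.886 3.164
vertex 0.822 -2.354 3.323
vertex 0.257 -3.344 4.105
endloop
endfacet
facet normal 0.059 0.319 -0.946
outer loop
vertex 0.822 -2.354 3.323
vertex 0.323 -2.996 3.075
vertex 0.19 -2.198 3.336
endloop
endfacet
facet normal 0.154 0.557 0.816
outer loop
vertex 0.822 -2.354 3.323
vertex 0.19 -2.198 3.336
vertex 0.257 -3.344 4.105
endloop
endfacet
facet normal 0.060 0.319 -0.946
outer loop
vertex 0.19 -2.198 3.336
vertex 0.323 -2.996 3.075
vertex -0.364 -2.509 3.196
endloop
endfacet
facet normal -0.457 0.477 0.751
outer loop
vertex 0.19 -2.198 3.336
vertex -0.364 -2.509 3.196
vertex 0.257 -3.344 4.105
endloop
endfacet
facet normal 0.060 0.319 -0.946
outer loop
vertex -0.364 -2.509 3.196
vertex 0.323 -2.996 3.075
vertex -0.516 -3.106 2.985
endloop
endfacet
facet normal -0.822 0.008 0.569
outer loop
vertex -0.364 -2.509 3.196
vertex -0.516 -3.106 2.985
vertex 0.257 -3.344 4.105
endloop
endfacet
facet normal 0.059 0.321 -0.945
outer loop
vertex -0.516 -3.106 2.985
vertex 0.323 -2.996 3.075
vertex -0.176 -3.638 2.826
endloop
endfacet
facet normal -0.725 -0.576 0.378
outer loop
vertex -0.516 -3.106 2.985
vertex -0.176 -3.638 2.826
vertex 0.257 -3.344 4.105
endloop
endfacet
facet normal 0.060 0.320 -0.945
outer loop
vertex -0.176 -3.638 2.826
vertex 0.323 -2.996 3.075
vertex 0.455 -3.794 2.813
endloop
endfacet
facet normal -0.224 -0.931 0.290
outer loop
vertex -0.176 -3.638 2.826
vertex 0.455 -3.794 2.813
vertex 0.257 -3.344 4.105
endloop
endfacet
facet normal 0.061 0.320 -0.945
outer loop
vertex 0.455 -3.794 2.813
vertex 0.323 -2.996 3.075
vertex 1.009 -3.483 2.954
endloop
endfacet
facet normal 0.387 -0.851 0.356
outer loop
vertex 0.455 -3.794 2.813
vertex 1.009 -3.483 2.954
vertex 0.257 -3.344 4.105
endloop
endfacet
facet normal 0.059 0.318 -0.946
outer loop
vertex 1.009 -3.483 2.954
vertex 0.323 -2.996 3.075
vertex 1.161 -2.886 3.164
endloop
endfacet
facet normal 0.752 -0.381 0.538
outer loop
vertex 1.009 -3.483 2.954
vertex 1.161 -2.886 3.164
vertex 0.257 -3.344 4.105
endloop
endfacet

endsolid
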